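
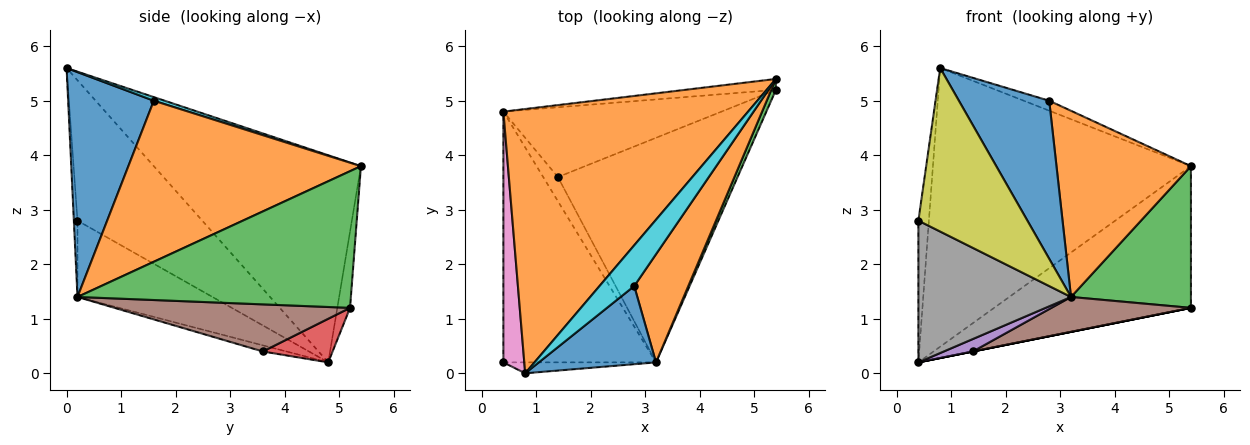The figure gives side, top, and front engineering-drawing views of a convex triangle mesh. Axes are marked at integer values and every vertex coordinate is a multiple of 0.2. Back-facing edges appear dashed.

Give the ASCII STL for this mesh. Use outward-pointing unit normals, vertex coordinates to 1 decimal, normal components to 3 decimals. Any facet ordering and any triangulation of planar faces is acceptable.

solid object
 facet normal -0.064 0.995 -0.077
  outer loop
   vertex 5.4 5.4 3.8
   vertex 5.4 5.2 1.2
   vertex 0.4 4.8 0.2
  endloop
 endfacet
 facet normal -0.503 0.627 0.595
  outer loop
   vertex 5.4 5.4 3.8
   vertex 0.4 4.8 0.2
   vertex 0.8 0.0 5.6
  endloop
 endfacet
 facet normal 0.915 -0.402 0.031
  outer loop
   vertex 3.2 0.2 1.4
   vertex 5.4 5.2 1.2
   vertex 5.4 5.4 3.8
  endloop
 endfacet
 facet normal 0.196 0.000 -0.981
  outer loop
   vertex 1.4 3.6 0.4
   vertex 0.4 4.8 0.2
   vertex 5.4 5.2 1.2
  endloop
 endfacet
 facet normal -0.349 -0.430 -0.833
  outer loop
   vertex 1.4 3.6 0.4
   vertex 3.2 0.2 1.4
   vertex 0.4 4.8 0.2
  endloop
 endfacet
 facet normal 0.251 -0.149 -0.957
  outer loop
   vertex 1.4 3.6 0.4
   vertex 5.4 5.2 1.2
   vertex 3.2 0.2 1.4
  endloop
 endfacet
 facet normal -0.986 0.083 0.147
  outer loop
   vertex 0.4 0.2 2.8
   vertex 0.8 0.0 5.6
   vertex 0.4 4.8 0.2
  endloop
 endfacet
 facet normal -0.399 -0.451 -0.798
  outer loop
   vertex 0.4 0.2 2.8
   vertex 0.4 4.8 0.2
   vertex 3.2 0.2 1.4
  endloop
 endfacet
 facet normal -0.033 -0.997 -0.066
  outer loop
   vertex 0.4 0.2 2.8
   vertex 3.2 0.2 1.4
   vertex 0.8 0.0 5.6
  endloop
 endfacet
 facet normal 0.101 0.236 0.966
  outer loop
   vertex 2.8 1.6 5.0
   vertex 5.4 5.4 3.8
   vertex 0.8 0.0 5.6
  endloop
 endfacet
 facet normal 0.648 -0.683 0.338
  outer loop
   vertex 2.8 1.6 5.0
   vertex 0.8 0.0 5.6
   vertex 3.2 0.2 1.4
  endloop
 endfacet
 facet normal 0.831 -0.481 0.279
  outer loop
   vertex 2.8 1.6 5.0
   vertex 3.2 0.2 1.4
   vertex 5.4 5.4 3.8
  endloop
 endfacet
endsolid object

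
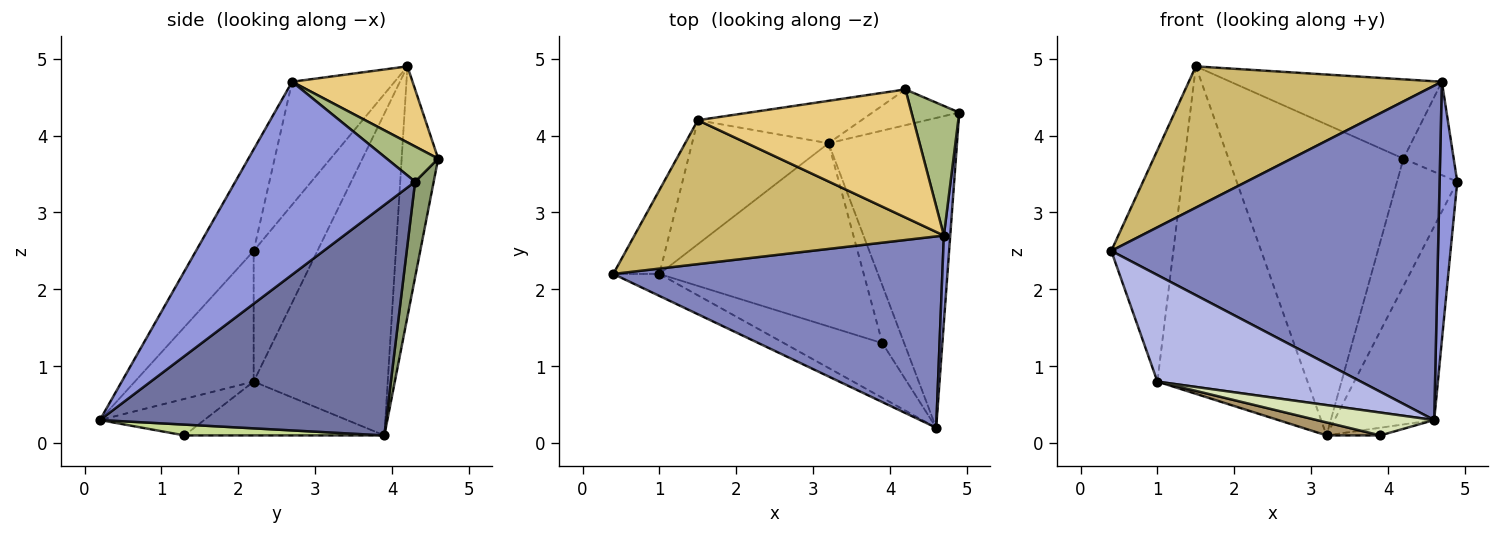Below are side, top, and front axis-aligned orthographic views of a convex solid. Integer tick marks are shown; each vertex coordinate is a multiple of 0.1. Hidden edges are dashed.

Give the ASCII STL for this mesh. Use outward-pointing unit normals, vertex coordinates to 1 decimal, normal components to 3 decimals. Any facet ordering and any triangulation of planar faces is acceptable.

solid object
 facet normal 0.836 0.291 -0.466
  outer loop
   vertex 3.2 3.9 0.1
   vertex 4.9 4.3 3.4
   vertex 4.6 0.2 0.3
  endloop
 endfacet
 facet normal -0.151 -0.858 0.491
  outer loop
   vertex 4.7 2.7 4.7
   vertex 0.4 2.2 2.5
   vertex 4.6 0.2 0.3
  endloop
 endfacet
 facet normal 0.995 -0.098 0.033
  outer loop
   vertex 4.7 2.7 4.7
   vertex 4.6 0.2 0.3
   vertex 4.9 4.3 3.4
  endloop
 endfacet
 facet normal -0.497 -0.850 -0.175
  outer loop
   vertex 1.0 2.2 0.8
   vertex 4.6 0.2 0.3
   vertex 0.4 2.2 2.5
  endloop
 endfacet
 facet normal 0.285 0.923 -0.259
  outer loop
   vertex 4.2 4.6 3.7
   vertex 4.9 4.3 3.4
   vertex 3.2 3.9 0.1
  endloop
 endfacet
 facet normal 0.513 0.502 0.696
  outer loop
   vertex 4.2 4.6 3.7
   vertex 4.7 2.7 4.7
   vertex 4.9 4.3 3.4
  endloop
 endfacet
 facet normal 0.441 0.119 -0.890
  outer loop
   vertex 3.9 1.3 0.1
   vertex 3.2 3.9 0.1
   vertex 4.6 0.2 0.3
  endloop
 endfacet
 facet normal -0.324 -0.365 -0.873
  outer loop
   vertex 3.9 1.3 0.1
   vertex 4.6 0.2 0.3
   vertex 1.0 2.2 0.8
  endloop
 endfacet
 facet normal -0.254 -0.068 -0.965
  outer loop
   vertex 3.9 1.3 0.1
   vertex 1.0 2.2 0.8
   vertex 3.2 3.9 0.1
  endloop
 endfacet
 facet normal -0.273 -0.674 0.687
  outer loop
   vertex 1.5 4.2 4.9
   vertex 0.4 2.2 2.5
   vertex 4.7 2.7 4.7
  endloop
 endfacet
 facet normal 0.287 0.504 0.814
  outer loop
   vertex 1.5 4.2 4.9
   vertex 4.7 2.7 4.7
   vertex 4.2 4.6 3.7
  endloop
 endfacet
 facet normal -0.695 0.676 -0.245
  outer loop
   vertex 1.5 4.2 4.9
   vertex 1.0 2.2 0.8
   vertex 0.4 2.2 2.5
  endloop
 endfacet
 facet normal -0.203 0.970 -0.132
  outer loop
   vertex 1.5 4.2 4.9
   vertex 4.2 4.6 3.7
   vertex 3.2 3.9 0.1
  endloop
 endfacet
 facet normal -0.641 0.718 -0.272
  outer loop
   vertex 1.5 4.2 4.9
   vertex 3.2 3.9 0.1
   vertex 1.0 2.2 0.8
  endloop
 endfacet
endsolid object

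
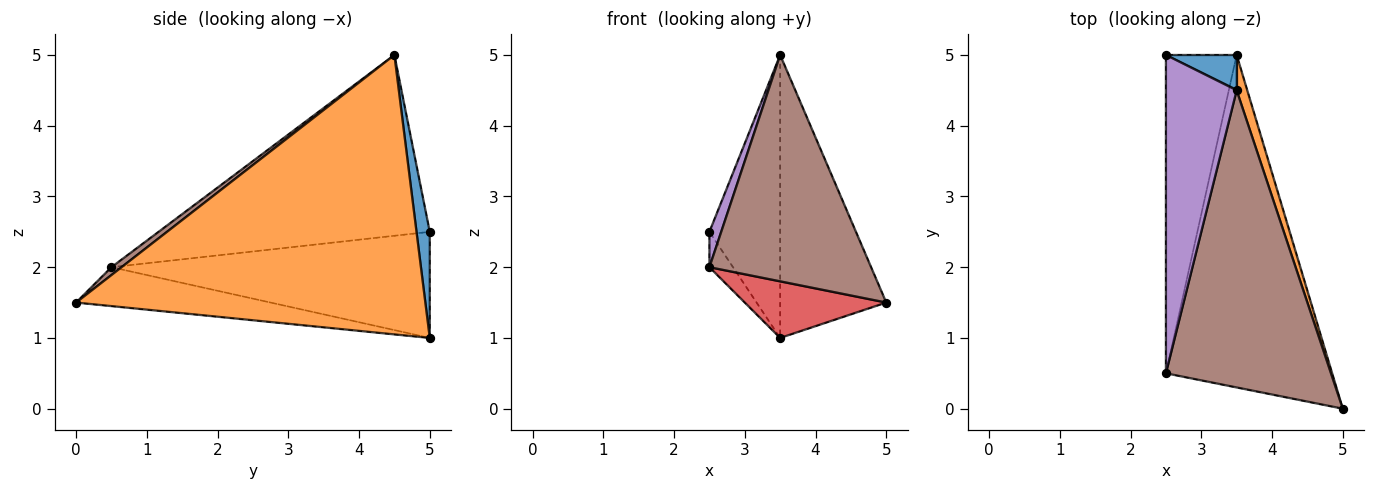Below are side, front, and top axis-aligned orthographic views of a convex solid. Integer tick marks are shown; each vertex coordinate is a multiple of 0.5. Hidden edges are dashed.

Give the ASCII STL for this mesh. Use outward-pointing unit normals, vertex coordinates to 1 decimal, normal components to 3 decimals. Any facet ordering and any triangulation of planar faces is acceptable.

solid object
 facet normal 0.183 0.976 0.122
  outer loop
   vertex 3.5 4.5 5.0
   vertex 3.5 5.0 1.0
   vertex 2.5 5.0 2.5
  endloop
 endfacet
 facet normal 0.956 0.290 0.036
  outer loop
   vertex 3.5 4.5 5.0
   vertex 5.0 0.0 1.5
   vertex 3.5 5.0 1.0
  endloop
 endfacet
 facet normal -0.830 0.062 -0.554
  outer loop
   vertex 2.5 0.5 2.0
   vertex 2.5 5.0 2.5
   vertex 3.5 5.0 1.0
  endloop
 endfacet
 facet normal -0.225 -0.164 -0.961
  outer loop
   vertex 2.5 0.5 2.0
   vertex 3.5 5.0 1.0
   vertex 5.0 0.0 1.5
  endloop
 endfacet
 facet normal -0.930 -0.040 0.364
  outer loop
   vertex 2.5 0.5 2.0
   vertex 3.5 4.5 5.0
   vertex 2.5 5.0 2.5
  endloop
 endfacet
 facet normal 0.038 -0.606 0.795
  outer loop
   vertex 2.5 0.5 2.0
   vertex 5.0 0.0 1.5
   vertex 3.5 4.5 5.0
  endloop
 endfacet
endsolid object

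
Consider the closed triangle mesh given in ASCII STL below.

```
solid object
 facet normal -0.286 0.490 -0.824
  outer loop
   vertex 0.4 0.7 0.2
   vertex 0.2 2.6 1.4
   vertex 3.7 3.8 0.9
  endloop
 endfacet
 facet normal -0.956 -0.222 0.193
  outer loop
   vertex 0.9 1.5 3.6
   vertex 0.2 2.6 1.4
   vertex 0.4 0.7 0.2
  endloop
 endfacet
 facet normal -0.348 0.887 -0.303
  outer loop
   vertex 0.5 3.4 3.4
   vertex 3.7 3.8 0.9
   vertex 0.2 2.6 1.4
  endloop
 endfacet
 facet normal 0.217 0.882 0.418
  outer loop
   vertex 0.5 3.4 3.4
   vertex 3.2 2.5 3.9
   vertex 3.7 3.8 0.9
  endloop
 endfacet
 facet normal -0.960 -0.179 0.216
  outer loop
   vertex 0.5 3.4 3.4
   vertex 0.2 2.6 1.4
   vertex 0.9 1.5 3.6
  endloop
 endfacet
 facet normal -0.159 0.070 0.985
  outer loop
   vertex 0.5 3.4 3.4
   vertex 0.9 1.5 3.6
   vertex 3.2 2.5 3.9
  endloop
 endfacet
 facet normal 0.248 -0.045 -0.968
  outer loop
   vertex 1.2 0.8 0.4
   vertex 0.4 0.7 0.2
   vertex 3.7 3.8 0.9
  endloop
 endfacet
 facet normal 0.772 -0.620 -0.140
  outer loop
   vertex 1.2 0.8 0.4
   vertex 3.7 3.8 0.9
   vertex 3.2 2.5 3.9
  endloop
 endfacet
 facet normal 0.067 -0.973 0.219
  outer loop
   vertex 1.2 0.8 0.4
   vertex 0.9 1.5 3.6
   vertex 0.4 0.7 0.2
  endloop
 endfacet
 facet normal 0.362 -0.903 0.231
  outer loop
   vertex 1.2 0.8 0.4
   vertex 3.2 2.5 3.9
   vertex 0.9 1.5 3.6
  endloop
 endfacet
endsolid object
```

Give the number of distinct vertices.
7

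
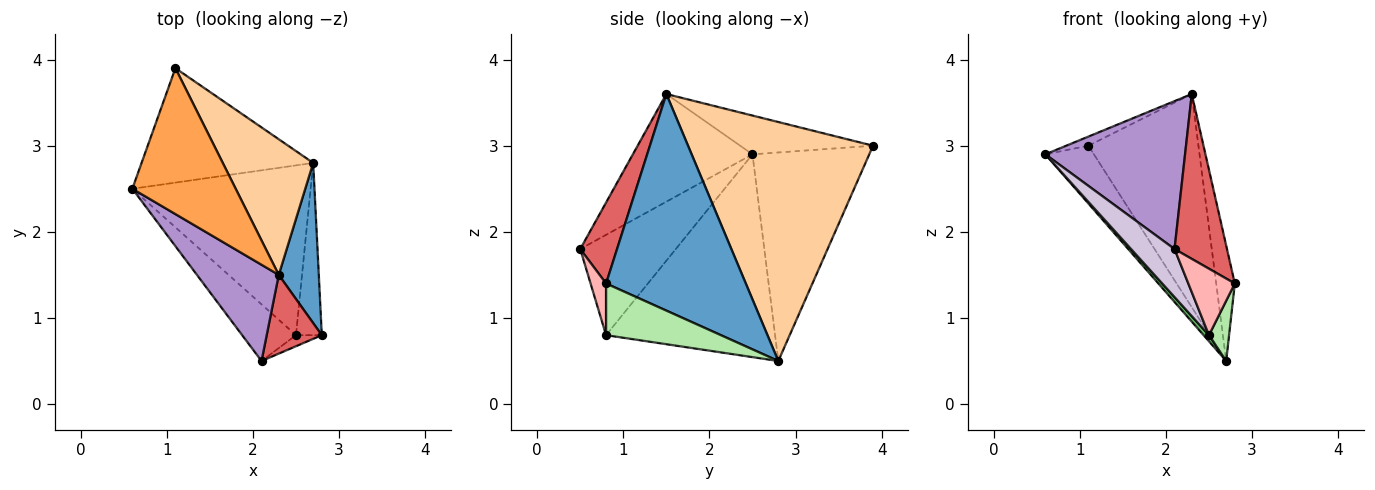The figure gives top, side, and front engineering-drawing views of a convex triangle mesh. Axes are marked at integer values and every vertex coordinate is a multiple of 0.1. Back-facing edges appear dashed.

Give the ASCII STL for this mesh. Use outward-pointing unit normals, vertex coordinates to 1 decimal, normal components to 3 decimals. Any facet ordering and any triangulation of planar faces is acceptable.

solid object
 facet normal 0.975 0.130 0.180
  outer loop
   vertex 2.3 1.5 3.6
   vertex 2.8 0.8 1.4
   vertex 2.7 2.8 0.5
  endloop
 endfacet
 facet normal -0.735 0.306 -0.605
  outer loop
   vertex 1.1 3.9 3.0
   vertex 2.7 2.8 0.5
   vertex 0.6 2.5 2.9
  endloop
 endfacet
 facet normal -0.351 0.058 0.935
  outer loop
   vertex 1.1 3.9 3.0
   vertex 0.6 2.5 2.9
   vertex 2.3 1.5 3.6
  endloop
 endfacet
 facet normal 0.817 0.486 0.309
  outer loop
   vertex 1.1 3.9 3.0
   vertex 2.3 1.5 3.6
   vertex 2.7 2.8 0.5
  endloop
 endfacet
 facet normal -0.751 -0.024 -0.660
  outer loop
   vertex 2.5 0.8 0.8
   vertex 0.6 2.5 2.9
   vertex 2.7 2.8 0.5
  endloop
 endfacet
 facet normal 0.884 -0.155 -0.442
  outer loop
   vertex 2.5 0.8 0.8
   vertex 2.7 2.8 0.5
   vertex 2.8 0.8 1.4
  endloop
 endfacet
 facet normal 0.535 -0.762 0.364
  outer loop
   vertex 2.1 0.5 1.8
   vertex 2.8 0.8 1.4
   vertex 2.3 1.5 3.6
  endloop
 endfacet
 facet normal 0.312 -0.937 -0.156
  outer loop
   vertex 2.1 0.5 1.8
   vertex 2.5 0.8 0.8
   vertex 2.8 0.8 1.4
  endloop
 endfacet
 facet normal -0.583 -0.681 0.443
  outer loop
   vertex 2.1 0.5 1.8
   vertex 2.3 1.5 3.6
   vertex 0.6 2.5 2.9
  endloop
 endfacet
 facet normal -0.818 -0.372 -0.439
  outer loop
   vertex 2.1 0.5 1.8
   vertex 0.6 2.5 2.9
   vertex 2.5 0.8 0.8
  endloop
 endfacet
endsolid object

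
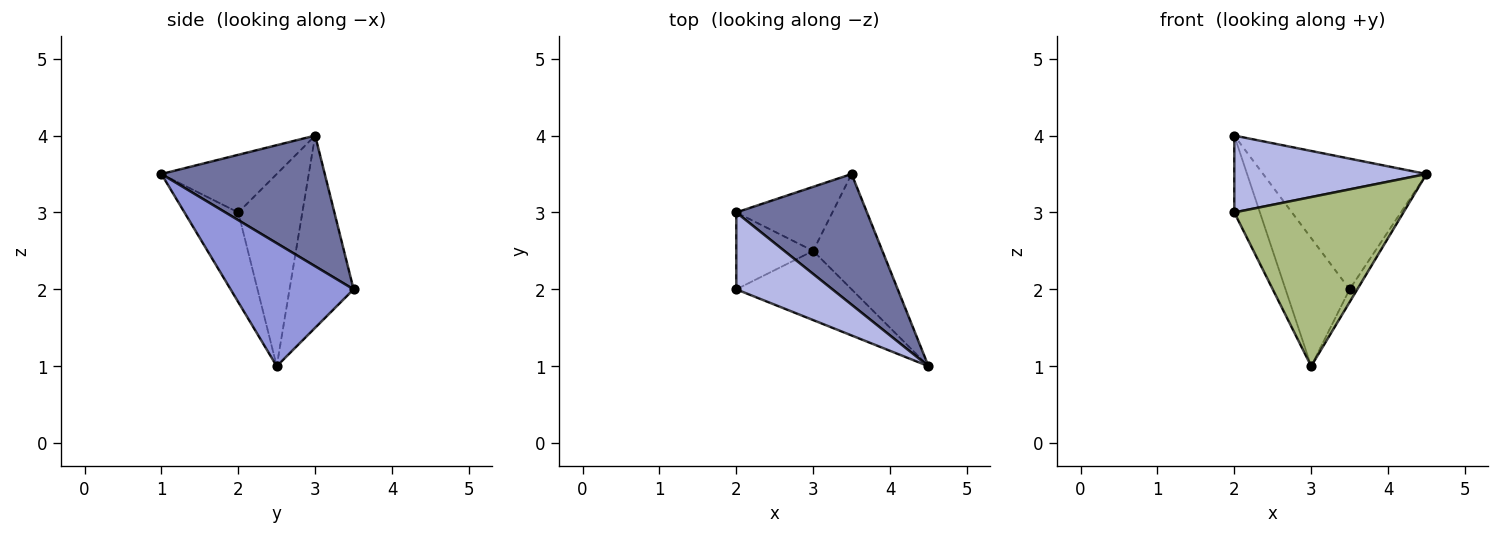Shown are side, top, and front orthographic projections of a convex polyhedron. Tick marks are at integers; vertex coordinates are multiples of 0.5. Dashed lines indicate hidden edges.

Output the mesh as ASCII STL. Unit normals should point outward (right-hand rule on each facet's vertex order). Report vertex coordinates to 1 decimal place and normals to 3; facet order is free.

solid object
 facet normal 0.577 0.577 0.577
  outer loop
   vertex 3.5 3.5 2.0
   vertex 2.0 3.0 4.0
   vertex 4.5 1.0 3.5
  endloop
 endfacet
 facet normal -0.667 0.667 -0.333
  outer loop
   vertex 3.0 2.5 1.0
   vertex 2.0 3.0 4.0
   vertex 3.5 3.5 2.0
  endloop
 endfacet
 facet normal 0.870 0.054 -0.490
  outer loop
   vertex 3.0 2.5 1.0
   vertex 3.5 3.5 2.0
   vertex 4.5 1.0 3.5
  endloop
 endfacet
 facet normal -0.391 -0.651 0.651
  outer loop
   vertex 2.0 2.0 3.0
   vertex 4.5 1.0 3.5
   vertex 2.0 3.0 4.0
  endloop
 endfacet
 facet normal -0.870 0.348 -0.348
  outer loop
   vertex 2.0 2.0 3.0
   vertex 2.0 3.0 4.0
   vertex 3.0 2.5 1.0
  endloop
 endfacet
 facet normal -0.282 -0.888 -0.363
  outer loop
   vertex 2.0 2.0 3.0
   vertex 3.0 2.5 1.0
   vertex 4.5 1.0 3.5
  endloop
 endfacet
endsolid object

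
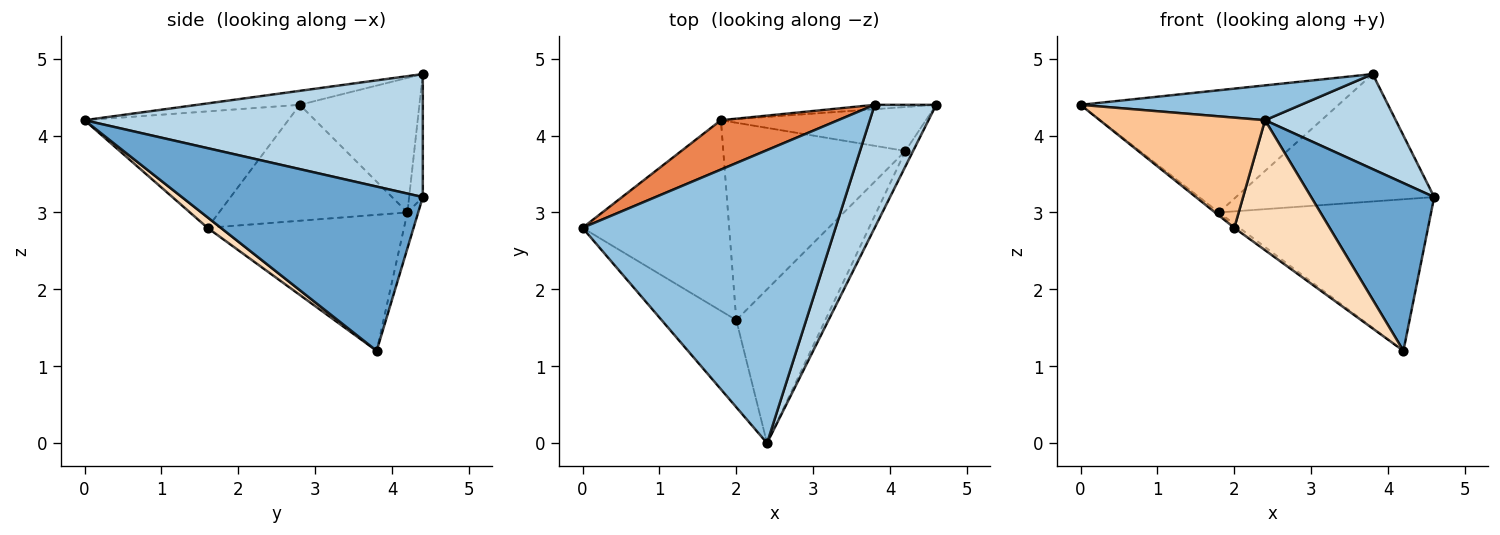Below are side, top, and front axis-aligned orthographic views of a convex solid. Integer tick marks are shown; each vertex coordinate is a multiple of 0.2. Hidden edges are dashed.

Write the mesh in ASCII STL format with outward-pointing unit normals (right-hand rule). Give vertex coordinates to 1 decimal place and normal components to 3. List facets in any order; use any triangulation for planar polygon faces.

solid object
 facet normal 0.890 -0.454 -0.042
  outer loop
   vertex 4.2 3.8 1.2
   vertex 4.6 4.4 3.2
   vertex 2.4 0.0 4.2
  endloop
 endfacet
 facet normal -0.055 -0.118 0.992
  outer loop
   vertex 3.8 4.4 4.8
   vertex 0.0 2.8 4.4
   vertex 2.4 0.0 4.2
  endloop
 endfacet
 facet normal 0.845 -0.327 0.423
  outer loop
   vertex 3.8 4.4 4.8
   vertex 2.4 0.0 4.2
   vertex 4.6 4.4 3.2
  endloop
 endfacet
 facet normal -0.049 0.959 -0.278
  outer loop
   vertex 1.8 4.2 3.0
   vertex 4.6 4.4 3.2
   vertex 4.2 3.8 1.2
  endloop
 endfacet
 facet normal -0.395 0.852 0.344
  outer loop
   vertex 1.8 4.2 3.0
   vertex 0.0 2.8 4.4
   vertex 3.8 4.4 4.8
  endloop
 endfacet
 facet normal -0.069 0.997 -0.034
  outer loop
   vertex 1.8 4.2 3.0
   vertex 3.8 4.4 4.8
   vertex 4.6 4.4 3.2
  endloop
 endfacet
 facet normal -0.695 -0.564 -0.446
  outer loop
   vertex 2.0 1.6 2.8
   vertex 2.4 0.0 4.2
   vertex 0.0 2.8 4.4
  endloop
 endfacet
 facet normal 0.090 -0.643 -0.761
  outer loop
   vertex 2.0 1.6 2.8
   vertex 4.2 3.8 1.2
   vertex 2.4 0.0 4.2
  endloop
 endfacet
 facet normal -0.620 0.013 -0.784
  outer loop
   vertex 2.0 1.6 2.8
   vertex 0.0 2.8 4.4
   vertex 1.8 4.2 3.0
  endloop
 endfacet
 facet normal -0.598 0.016 -0.801
  outer loop
   vertex 2.0 1.6 2.8
   vertex 1.8 4.2 3.0
   vertex 4.2 3.8 1.2
  endloop
 endfacet
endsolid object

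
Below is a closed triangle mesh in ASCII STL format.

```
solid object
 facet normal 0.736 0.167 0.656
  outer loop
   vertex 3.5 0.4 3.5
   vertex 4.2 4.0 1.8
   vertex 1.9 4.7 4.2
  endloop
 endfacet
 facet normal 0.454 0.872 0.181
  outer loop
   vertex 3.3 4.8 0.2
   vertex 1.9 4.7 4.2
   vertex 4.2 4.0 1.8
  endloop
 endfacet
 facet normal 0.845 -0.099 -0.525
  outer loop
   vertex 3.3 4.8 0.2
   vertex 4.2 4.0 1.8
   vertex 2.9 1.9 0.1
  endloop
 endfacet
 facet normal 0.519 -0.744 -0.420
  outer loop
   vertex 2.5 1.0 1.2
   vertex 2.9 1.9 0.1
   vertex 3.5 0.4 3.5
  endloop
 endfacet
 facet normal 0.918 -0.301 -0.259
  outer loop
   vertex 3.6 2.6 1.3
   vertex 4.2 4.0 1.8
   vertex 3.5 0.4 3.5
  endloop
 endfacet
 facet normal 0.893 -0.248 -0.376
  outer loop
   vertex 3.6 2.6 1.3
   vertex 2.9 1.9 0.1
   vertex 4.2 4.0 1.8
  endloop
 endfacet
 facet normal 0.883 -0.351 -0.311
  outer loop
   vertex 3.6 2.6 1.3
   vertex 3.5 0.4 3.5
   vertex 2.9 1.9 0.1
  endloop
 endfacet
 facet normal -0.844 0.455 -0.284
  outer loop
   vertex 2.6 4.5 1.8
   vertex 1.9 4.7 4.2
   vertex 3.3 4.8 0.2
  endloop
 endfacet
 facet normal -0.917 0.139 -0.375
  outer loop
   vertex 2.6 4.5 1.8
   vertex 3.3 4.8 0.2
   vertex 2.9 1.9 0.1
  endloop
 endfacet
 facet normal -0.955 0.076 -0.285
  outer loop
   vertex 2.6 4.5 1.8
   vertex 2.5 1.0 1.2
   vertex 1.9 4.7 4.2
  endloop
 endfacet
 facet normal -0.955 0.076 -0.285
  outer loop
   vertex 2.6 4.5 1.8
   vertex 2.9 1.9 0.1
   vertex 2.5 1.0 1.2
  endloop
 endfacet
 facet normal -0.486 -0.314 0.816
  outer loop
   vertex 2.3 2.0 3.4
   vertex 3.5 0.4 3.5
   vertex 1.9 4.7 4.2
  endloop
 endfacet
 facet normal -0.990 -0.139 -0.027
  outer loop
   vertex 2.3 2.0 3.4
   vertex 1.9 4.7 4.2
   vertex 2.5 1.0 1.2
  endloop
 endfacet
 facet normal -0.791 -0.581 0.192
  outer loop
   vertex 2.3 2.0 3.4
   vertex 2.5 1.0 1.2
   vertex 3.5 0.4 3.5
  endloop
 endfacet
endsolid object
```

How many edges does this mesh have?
21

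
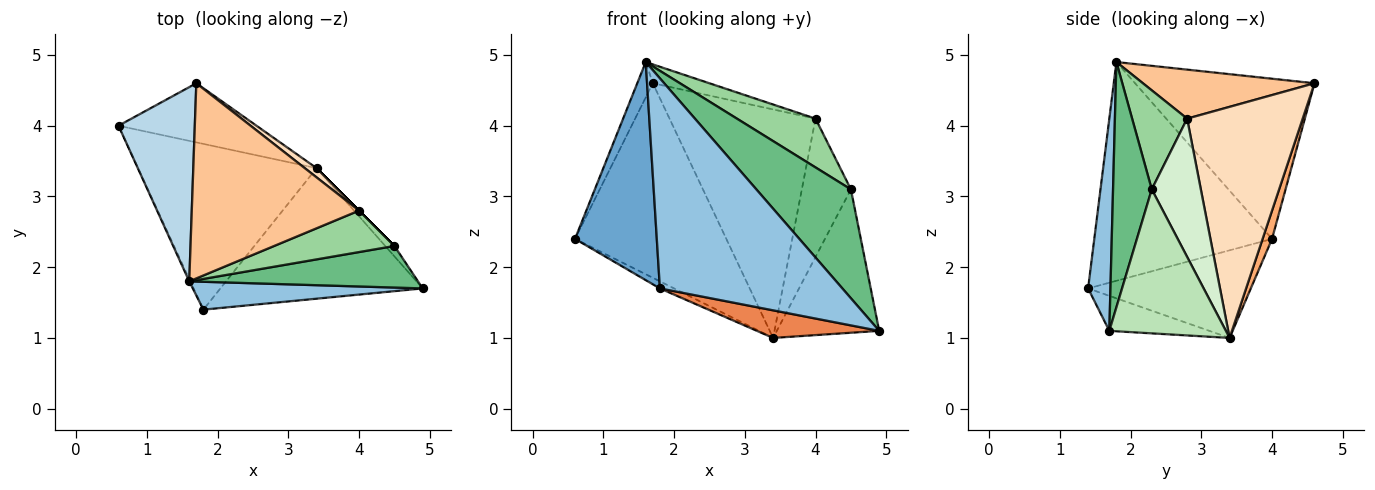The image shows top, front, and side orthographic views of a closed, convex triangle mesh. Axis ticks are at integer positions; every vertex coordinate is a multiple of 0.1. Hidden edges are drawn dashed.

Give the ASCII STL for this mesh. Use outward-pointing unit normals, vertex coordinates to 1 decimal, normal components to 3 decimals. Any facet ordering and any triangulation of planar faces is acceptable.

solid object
 facet normal -0.908 -0.418 -0.005
  outer loop
   vertex 1.6 1.8 4.9
   vertex 0.6 4.0 2.4
   vertex 1.8 1.4 1.7
  endloop
 endfacet
 facet normal 0.121 -0.984 0.131
  outer loop
   vertex 1.6 1.8 4.9
   vertex 1.8 1.4 1.7
   vertex 4.9 1.7 1.1
  endloop
 endfacet
 facet normal -0.900 0.078 0.429
  outer loop
   vertex 1.7 4.6 4.6
   vertex 0.6 4.0 2.4
   vertex 1.6 1.8 4.9
  endloop
 endfacet
 facet normal -0.440 0.038 -0.897
  outer loop
   vertex 3.4 3.4 1.0
   vertex 1.8 1.4 1.7
   vertex 0.6 4.0 2.4
  endloop
 endfacet
 facet normal -0.167 -0.204 -0.965
  outer loop
   vertex 3.4 3.4 1.0
   vertex 4.9 1.7 1.1
   vertex 1.8 1.4 1.7
  endloop
 endfacet
 facet normal 0.060 0.955 -0.290
  outer loop
   vertex 3.4 3.4 1.0
   vertex 0.6 4.0 2.4
   vertex 1.7 4.6 4.6
  endloop
 endfacet
 facet normal 0.280 0.092 0.956
  outer loop
   vertex 4.0 2.8 4.1
   vertex 1.7 4.6 4.6
   vertex 1.6 1.8 4.9
  endloop
 endfacet
 facet normal 0.620 0.784 0.032
  outer loop
   vertex 4.0 2.8 4.1
   vertex 3.4 3.4 1.0
   vertex 1.7 4.6 4.6
  endloop
 endfacet
 facet normal 0.357 -0.873 0.333
  outer loop
   vertex 4.5 2.3 3.1
   vertex 1.6 1.8 4.9
   vertex 4.9 1.7 1.1
  endloop
 endfacet
 facet normal 0.471 -0.672 0.571
  outer loop
   vertex 4.5 2.3 3.1
   vertex 4.0 2.8 4.1
   vertex 1.6 1.8 4.9
  endloop
 endfacet
 facet normal 0.750 0.659 -0.048
  outer loop
   vertex 4.5 2.3 3.1
   vertex 4.9 1.7 1.1
   vertex 3.4 3.4 1.0
  endloop
 endfacet
 facet normal 0.707 0.707 0.000
  outer loop
   vertex 4.5 2.3 3.1
   vertex 3.4 3.4 1.0
   vertex 4.0 2.8 4.1
  endloop
 endfacet
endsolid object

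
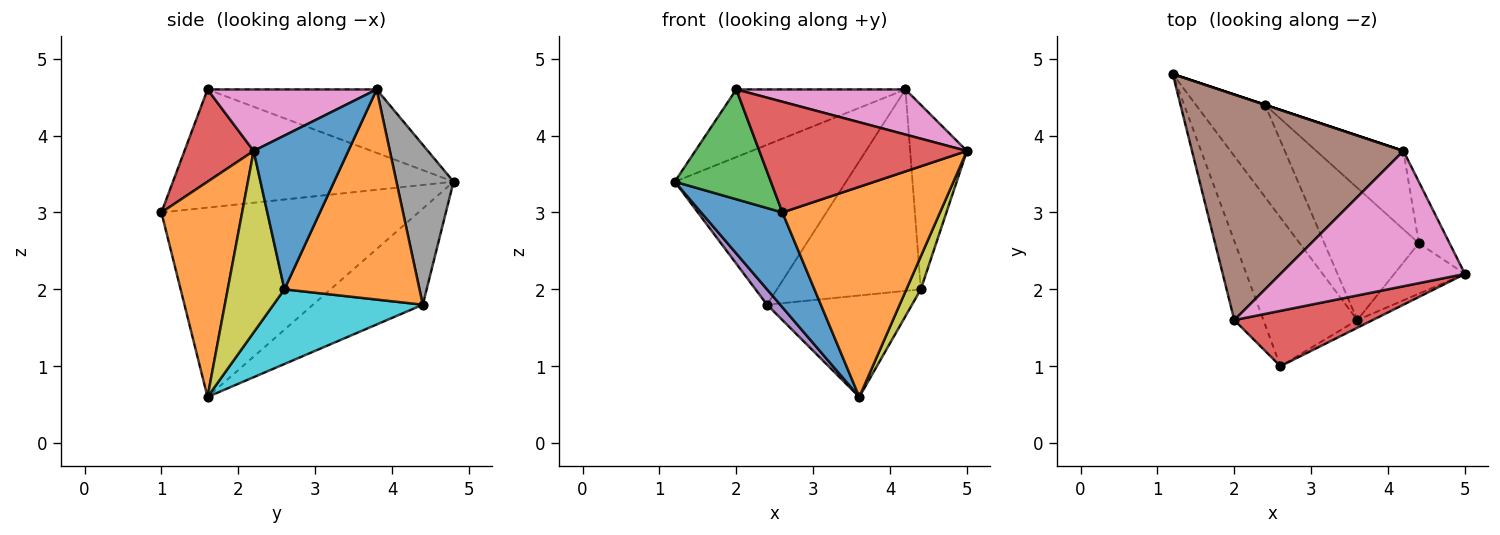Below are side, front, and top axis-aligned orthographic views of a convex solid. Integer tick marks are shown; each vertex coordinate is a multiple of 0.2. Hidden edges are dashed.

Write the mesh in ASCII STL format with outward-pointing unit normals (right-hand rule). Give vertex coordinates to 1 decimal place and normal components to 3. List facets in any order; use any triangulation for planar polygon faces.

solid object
 facet normal -0.862 -0.273 -0.427
  outer loop
   vertex 3.6 1.6 0.6
   vertex 2.6 1.0 3.0
   vertex 1.2 4.8 3.4
  endloop
 endfacet
 facet normal 0.456 -0.890 -0.033
  outer loop
   vertex 3.6 1.6 0.6
   vertex 5.0 2.2 3.8
   vertex 2.6 1.0 3.0
  endloop
 endfacet
 facet normal -0.921 -0.316 -0.227
  outer loop
   vertex 2.0 1.6 4.6
   vertex 1.2 4.8 3.4
   vertex 2.6 1.0 3.0
  endloop
 endfacet
 facet normal 0.286 -0.857 0.429
  outer loop
   vertex 2.0 1.6 4.6
   vertex 2.6 1.0 3.0
   vertex 5.0 2.2 3.8
  endloop
 endfacet
 facet normal -0.808 -0.097 -0.582
  outer loop
   vertex 2.4 4.4 1.8
   vertex 3.6 1.6 0.6
   vertex 1.2 4.8 3.4
  endloop
 endfacet
 facet normal -0.276 0.276 0.921
  outer loop
   vertex 4.2 3.8 4.6
   vertex 1.2 4.8 3.4
   vertex 2.0 1.6 4.6
  endloop
 endfacet
 facet normal 0.302 -0.302 0.905
  outer loop
   vertex 4.2 3.8 4.6
   vertex 2.0 1.6 4.6
   vertex 5.0 2.2 3.8
  endloop
 endfacet
 facet normal 0.316 0.949 0.000
  outer loop
   vertex 4.2 3.8 4.6
   vertex 2.4 4.4 1.8
   vertex 1.2 4.8 3.4
  endloop
 endfacet
 facet normal 0.907 -0.230 -0.353
  outer loop
   vertex 4.4 2.6 2.0
   vertex 5.0 2.2 3.8
   vertex 3.6 1.6 0.6
  endloop
 endfacet
 facet normal 0.531 0.516 -0.672
  outer loop
   vertex 4.4 2.6 2.0
   vertex 3.6 1.6 0.6
   vertex 2.4 4.4 1.8
  endloop
 endfacet
 facet normal 0.845 0.507 -0.169
  outer loop
   vertex 4.4 2.6 2.0
   vertex 4.2 3.8 4.6
   vertex 5.0 2.2 3.8
  endloop
 endfacet
 facet normal 0.658 0.701 -0.273
  outer loop
   vertex 4.4 2.6 2.0
   vertex 2.4 4.4 1.8
   vertex 4.2 3.8 4.6
  endloop
 endfacet
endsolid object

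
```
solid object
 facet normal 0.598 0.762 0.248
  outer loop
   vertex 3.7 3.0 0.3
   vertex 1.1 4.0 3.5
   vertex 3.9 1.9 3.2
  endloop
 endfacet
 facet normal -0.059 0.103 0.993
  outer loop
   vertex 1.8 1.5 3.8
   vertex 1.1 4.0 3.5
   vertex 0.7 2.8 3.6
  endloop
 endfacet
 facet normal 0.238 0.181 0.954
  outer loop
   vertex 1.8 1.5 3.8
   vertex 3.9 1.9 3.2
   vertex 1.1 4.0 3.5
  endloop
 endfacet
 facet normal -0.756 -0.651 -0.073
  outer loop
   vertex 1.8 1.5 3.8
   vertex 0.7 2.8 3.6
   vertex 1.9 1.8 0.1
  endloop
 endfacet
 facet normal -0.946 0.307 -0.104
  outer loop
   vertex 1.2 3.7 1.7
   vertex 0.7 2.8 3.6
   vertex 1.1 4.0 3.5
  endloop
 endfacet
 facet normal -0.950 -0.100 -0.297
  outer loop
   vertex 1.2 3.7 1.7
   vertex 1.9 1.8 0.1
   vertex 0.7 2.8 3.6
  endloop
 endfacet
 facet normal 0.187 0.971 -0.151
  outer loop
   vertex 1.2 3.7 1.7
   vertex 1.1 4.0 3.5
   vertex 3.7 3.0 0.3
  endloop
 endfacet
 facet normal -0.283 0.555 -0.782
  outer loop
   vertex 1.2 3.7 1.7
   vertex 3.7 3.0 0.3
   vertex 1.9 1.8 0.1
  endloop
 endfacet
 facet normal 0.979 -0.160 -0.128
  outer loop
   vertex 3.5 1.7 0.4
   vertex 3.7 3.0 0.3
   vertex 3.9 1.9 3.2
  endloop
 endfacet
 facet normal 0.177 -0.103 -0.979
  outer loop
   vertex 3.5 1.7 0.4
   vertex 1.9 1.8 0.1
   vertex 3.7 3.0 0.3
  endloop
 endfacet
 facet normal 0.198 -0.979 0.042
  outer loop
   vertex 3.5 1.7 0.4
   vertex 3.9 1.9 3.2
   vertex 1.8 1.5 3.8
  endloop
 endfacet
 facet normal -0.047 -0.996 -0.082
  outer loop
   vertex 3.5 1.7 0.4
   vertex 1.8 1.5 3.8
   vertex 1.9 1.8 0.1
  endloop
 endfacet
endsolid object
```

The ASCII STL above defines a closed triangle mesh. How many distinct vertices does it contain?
8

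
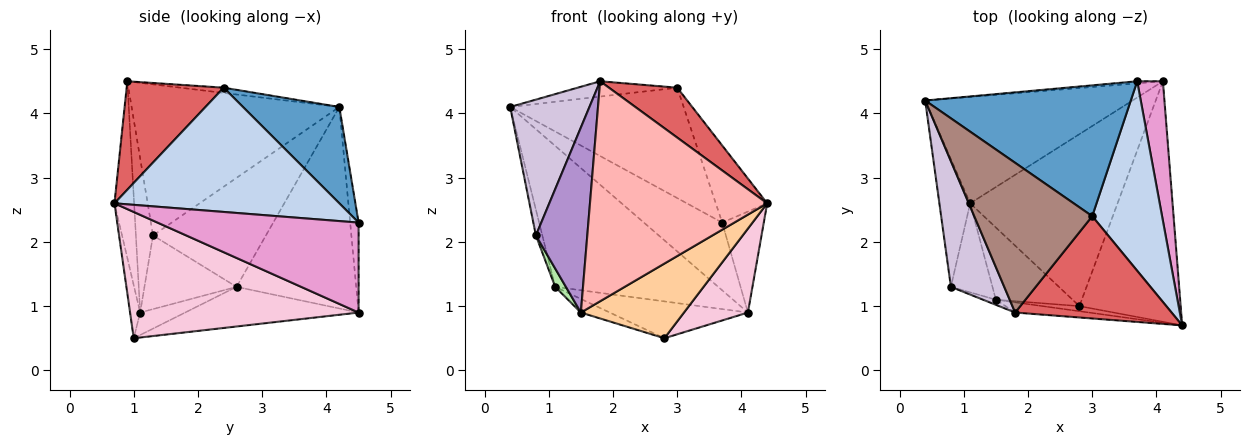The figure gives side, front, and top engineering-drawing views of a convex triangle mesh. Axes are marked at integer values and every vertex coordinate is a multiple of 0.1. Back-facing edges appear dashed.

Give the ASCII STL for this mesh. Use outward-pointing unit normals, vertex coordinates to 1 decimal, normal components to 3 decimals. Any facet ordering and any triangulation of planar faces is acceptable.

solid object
 facet normal 0.337 0.607 0.720
  outer loop
   vertex 3.0 2.4 4.4
   vertex 3.7 4.5 2.3
   vertex 0.4 4.2 4.1
  endloop
 endfacet
 facet normal 0.855 0.195 0.480
  outer loop
   vertex 3.0 2.4 4.4
   vertex 4.4 0.7 2.6
   vertex 3.7 4.5 2.3
  endloop
 endfacet
 facet normal -0.961 0.055 -0.271
  outer loop
   vertex 1.1 2.6 1.3
   vertex 0.8 1.3 2.1
   vertex 0.4 4.2 4.1
  endloop
 endfacet
 facet normal -0.097 -0.993 -0.068
  outer loop
   vertex 1.5 1.1 0.9
   vertex 2.8 1.0 0.5
   vertex 4.4 0.7 2.6
  endloop
 endfacet
 facet normal -0.277 0.178 -0.944
  outer loop
   vertex 1.5 1.1 0.9
   vertex 1.1 2.6 1.3
   vertex 2.8 1.0 0.5
  endloop
 endfacet
 facet normal -0.867 -0.101 -0.489
  outer loop
   vertex 1.5 1.1 0.9
   vertex 0.8 1.3 2.1
   vertex 1.1 2.6 1.3
  endloop
 endfacet
 facet normal 0.529 -0.372 0.763
  outer loop
   vertex 1.8 0.9 4.5
   vertex 4.4 0.7 2.6
   vertex 3.0 2.4 4.4
  endloop
 endfacet
 facet normal -0.110 -0.993 -0.046
  outer loop
   vertex 1.8 0.9 4.5
   vertex 1.5 1.1 0.9
   vertex 4.4 0.7 2.6
  endloop
 endfacet
 facet normal -0.316 -0.948 -0.026
  outer loop
   vertex 1.8 0.9 4.5
   vertex 0.8 1.3 2.1
   vertex 1.5 1.1 0.9
  endloop
 endfacet
 facet normal -0.887 -0.338 0.313
  outer loop
   vertex 1.8 0.9 4.5
   vertex 0.4 4.2 4.1
   vertex 0.8 1.3 2.1
  endloop
 endfacet
 facet normal -0.044 0.102 0.994
  outer loop
   vertex 1.8 0.9 4.5
   vertex 3.0 2.4 4.4
   vertex 0.4 4.2 4.1
  endloop
 endfacet
 facet normal -0.254 0.203 -0.946
  outer loop
   vertex 4.1 4.5 0.9
   vertex 2.8 1.0 0.5
   vertex 1.1 2.6 1.3
  endloop
 endfacet
 facet normal 0.943 0.195 0.269
  outer loop
   vertex 4.1 4.5 0.9
   vertex 3.7 4.5 2.3
   vertex 4.4 0.7 2.6
  endloop
 endfacet
 facet normal 0.762 -0.213 -0.611
  outer loop
   vertex 4.1 4.5 0.9
   vertex 4.4 0.7 2.6
   vertex 2.8 1.0 0.5
  endloop
 endfacet
 facet normal -0.107 0.994 -0.031
  outer loop
   vertex 4.1 4.5 0.9
   vertex 0.4 4.2 4.1
   vertex 3.7 4.5 2.3
  endloop
 endfacet
 facet normal -0.505 0.689 -0.520
  outer loop
   vertex 4.1 4.5 0.9
   vertex 1.1 2.6 1.3
   vertex 0.4 4.2 4.1
  endloop
 endfacet
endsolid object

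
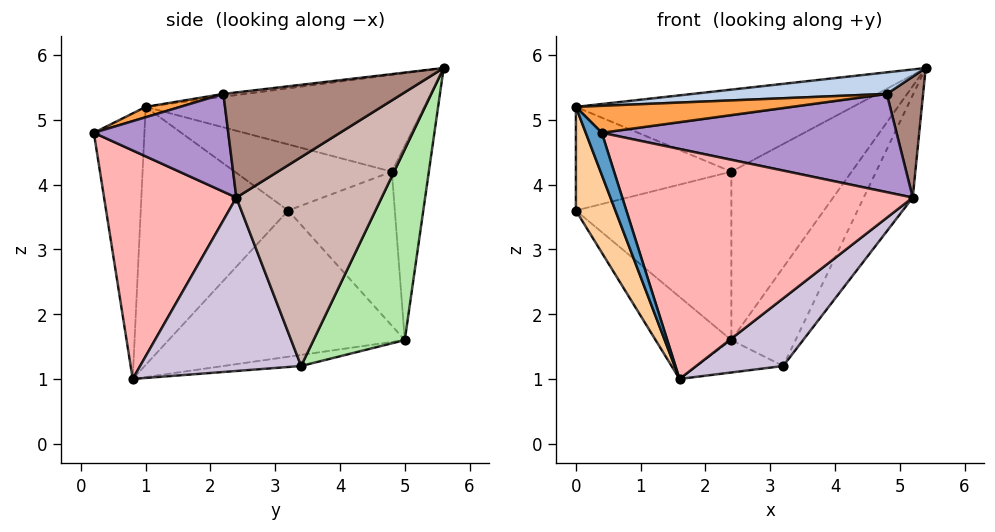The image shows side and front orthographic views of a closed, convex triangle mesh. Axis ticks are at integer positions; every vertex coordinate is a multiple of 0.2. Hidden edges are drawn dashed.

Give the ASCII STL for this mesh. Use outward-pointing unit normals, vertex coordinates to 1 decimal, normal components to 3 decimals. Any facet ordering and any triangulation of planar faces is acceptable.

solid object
 facet normal -0.900 -0.285 -0.329
  outer loop
   vertex 0.4 0.2 4.8
   vertex 0.0 1.0 5.2
   vertex 1.6 0.8 1.0
  endloop
 endfacet
 facet normal -0.013 -0.115 0.993
  outer loop
   vertex 4.8 2.2 5.4
   vertex 5.4 5.6 5.8
   vertex 0.0 1.0 5.2
  endloop
 endfacet
 facet normal 0.067 -0.419 0.905
  outer loop
   vertex 4.8 2.2 5.4
   vertex 0.0 1.0 5.2
   vertex 0.4 0.2 4.8
  endloop
 endfacet
 facet normal -0.910 -0.244 -0.335
  outer loop
   vertex 0.0 3.2 3.6
   vertex 1.6 0.8 1.0
   vertex 0.0 1.0 5.2
  endloop
 endfacet
 facet normal -0.719 0.231 -0.655
  outer loop
   vertex 0.0 3.2 3.6
   vertex 2.4 5.0 1.6
   vertex 1.6 0.8 1.0
  endloop
 endfacet
 facet normal 0.681 0.479 -0.555
  outer loop
   vertex 3.2 3.4 1.2
   vertex 2.4 5.0 1.6
   vertex 5.4 5.6 5.8
  endloop
 endfacet
 facet normal -0.151 0.168 -0.974
  outer loop
   vertex 3.2 3.4 1.2
   vertex 1.6 0.8 1.0
   vertex 2.4 5.0 1.6
  endloop
 endfacet
 facet normal 0.414 -0.910 -0.013
  outer loop
   vertex 5.2 2.4 3.8
   vertex 0.4 0.2 4.8
   vertex 1.6 0.8 1.0
  endloop
 endfacet
 facet normal 0.415 -0.910 -0.010
  outer loop
   vertex 5.2 2.4 3.8
   vertex 4.8 2.2 5.4
   vertex 0.4 0.2 4.8
  endloop
 endfacet
 facet normal 0.667 -0.360 -0.652
  outer loop
   vertex 5.2 2.4 3.8
   vertex 1.6 0.8 1.0
   vertex 3.2 3.4 1.2
  endloop
 endfacet
 facet normal 0.957 -0.194 0.215
  outer loop
   vertex 5.2 2.4 3.8
   vertex 5.4 5.6 5.8
   vertex 4.8 2.2 5.4
  endloop
 endfacet
 facet normal 0.810 0.273 -0.518
  outer loop
   vertex 5.2 2.4 3.8
   vertex 3.2 3.4 1.2
   vertex 5.4 5.6 5.8
  endloop
 endfacet
 facet normal -0.293 0.953 0.073
  outer loop
   vertex 2.4 4.8 4.2
   vertex 5.4 5.6 5.8
   vertex 2.4 5.0 1.6
  endloop
 endfacet
 facet normal -0.564 0.823 0.063
  outer loop
   vertex 2.4 4.8 4.2
   vertex 2.4 5.0 1.6
   vertex 0.0 3.2 3.6
  endloop
 endfacet
 facet normal -0.507 0.504 0.699
  outer loop
   vertex 2.4 4.8 4.2
   vertex 0.0 1.0 5.2
   vertex 5.4 5.6 5.8
  endloop
 endfacet
 facet normal -0.511 0.506 0.695
  outer loop
   vertex 2.4 4.8 4.2
   vertex 0.0 3.2 3.6
   vertex 0.0 1.0 5.2
  endloop
 endfacet
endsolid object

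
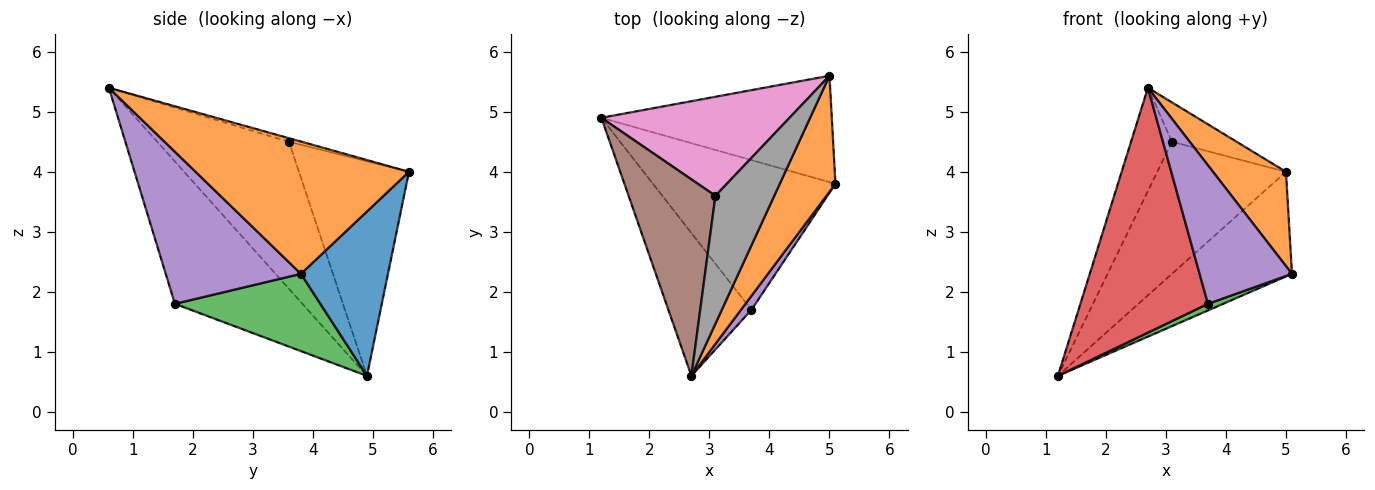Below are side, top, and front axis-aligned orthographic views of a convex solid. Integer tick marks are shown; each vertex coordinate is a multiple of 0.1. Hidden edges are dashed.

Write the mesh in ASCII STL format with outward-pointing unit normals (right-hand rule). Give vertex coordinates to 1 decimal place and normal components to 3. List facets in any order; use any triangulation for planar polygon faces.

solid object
 facet normal 0.453 0.625 -0.635
  outer loop
   vertex 5.0 5.6 4.0
   vertex 5.1 3.8 2.3
   vertex 1.2 4.9 0.6
  endloop
 endfacet
 facet normal 0.879 -0.301 0.370
  outer loop
   vertex 5.0 5.6 4.0
   vertex 2.7 0.6 5.4
   vertex 5.1 3.8 2.3
  endloop
 endfacet
 facet normal 0.390 -0.041 -0.920
  outer loop
   vertex 3.7 1.7 1.8
   vertex 1.2 4.9 0.6
   vertex 5.1 3.8 2.3
  endloop
 endfacet
 facet normal -0.654 -0.654 -0.381
  outer loop
   vertex 3.7 1.7 1.8
   vertex 2.7 0.6 5.4
   vertex 1.2 4.9 0.6
  endloop
 endfacet
 facet normal 0.824 -0.563 0.057
  outer loop
   vertex 3.7 1.7 1.8
   vertex 5.1 3.8 2.3
   vertex 2.7 0.6 5.4
  endloop
 endfacet
 facet normal -0.832 0.258 0.491
  outer loop
   vertex 3.1 3.6 4.5
   vertex 1.2 4.9 0.6
   vertex 2.7 0.6 5.4
  endloop
 endfacet
 facet normal -0.565 0.660 0.495
  outer loop
   vertex 3.1 3.6 4.5
   vertex 5.0 5.6 4.0
   vertex 1.2 4.9 0.6
  endloop
 endfacet
 facet normal -0.058 0.294 0.954
  outer loop
   vertex 3.1 3.6 4.5
   vertex 2.7 0.6 5.4
   vertex 5.0 5.6 4.0
  endloop
 endfacet
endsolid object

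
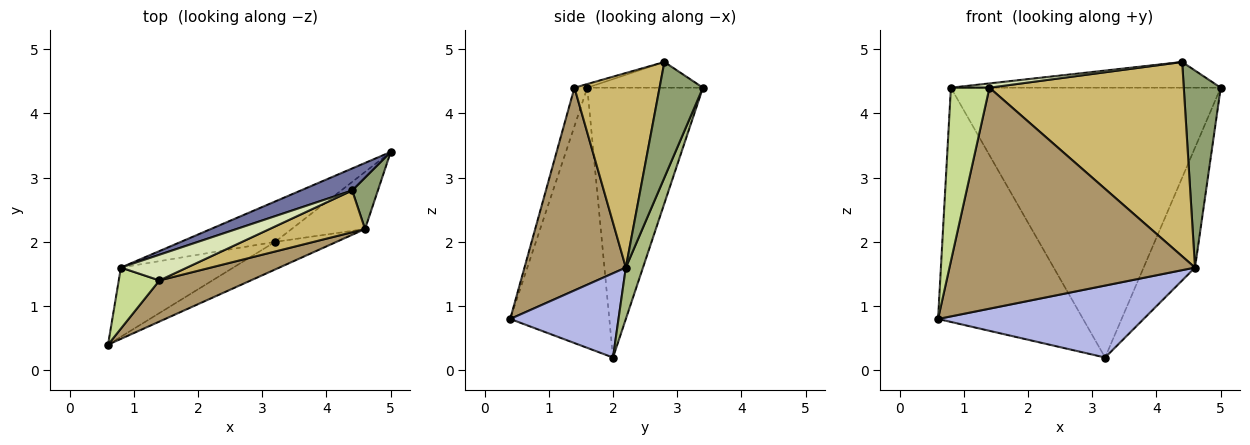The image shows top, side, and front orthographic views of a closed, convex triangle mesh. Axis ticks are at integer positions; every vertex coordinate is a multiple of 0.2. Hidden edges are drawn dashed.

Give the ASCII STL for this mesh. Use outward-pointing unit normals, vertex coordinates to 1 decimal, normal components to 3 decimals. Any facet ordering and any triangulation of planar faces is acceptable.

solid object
 facet normal -0.309 0.722 0.619
  outer loop
   vertex 0.8 1.6 4.4
   vertex 4.4 2.8 4.8
   vertex 5.0 3.4 4.4
  endloop
 endfacet
 facet normal -0.548 0.802 -0.237
  outer loop
   vertex 0.8 1.6 4.4
   vertex 3.2 2.0 0.2
   vertex 0.6 0.4 0.8
  endloop
 endfacet
 facet normal -0.390 0.911 -0.136
  outer loop
   vertex 0.8 1.6 4.4
   vertex 5.0 3.4 4.4
   vertex 3.2 2.0 0.2
  endloop
 endfacet
 facet normal 0.441 -0.838 -0.322
  outer loop
   vertex 4.6 2.2 1.6
   vertex 0.6 0.4 0.8
   vertex 3.2 2.0 0.2
  endloop
 endfacet
 facet normal 0.751 -0.639 0.167
  outer loop
   vertex 4.6 2.2 1.6
   vertex 5.0 3.4 4.4
   vertex 4.4 2.8 4.8
  endloop
 endfacet
 facet normal 0.288 0.865 -0.412
  outer loop
   vertex 4.6 2.2 1.6
   vertex 3.2 2.0 0.2
   vertex 5.0 3.4 4.4
  endloop
 endfacet
 facet normal -0.300 -0.900 0.317
  outer loop
   vertex 1.4 1.4 4.4
   vertex 0.8 1.6 4.4
   vertex 0.6 0.4 0.8
  endloop
 endfacet
 facet normal -0.055 -0.164 0.985
  outer loop
   vertex 1.4 1.4 4.4
   vertex 4.4 2.8 4.8
   vertex 0.8 1.6 4.4
  endloop
 endfacet
 facet normal 0.376 -0.911 0.169
  outer loop
   vertex 1.4 1.4 4.4
   vertex 0.6 0.4 0.8
   vertex 4.6 2.2 1.6
  endloop
 endfacet
 facet normal 0.394 -0.899 0.193
  outer loop
   vertex 1.4 1.4 4.4
   vertex 4.6 2.2 1.6
   vertex 4.4 2.8 4.8
  endloop
 endfacet
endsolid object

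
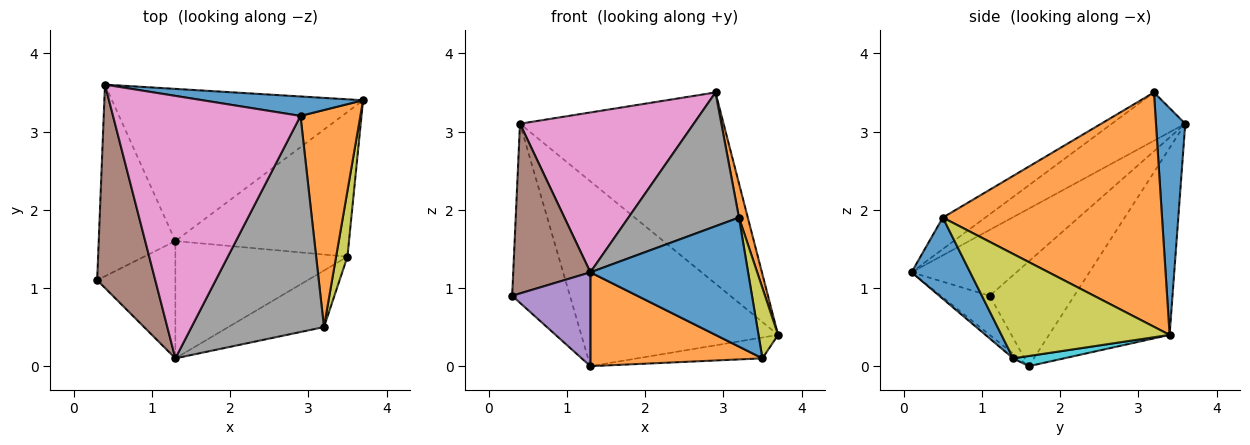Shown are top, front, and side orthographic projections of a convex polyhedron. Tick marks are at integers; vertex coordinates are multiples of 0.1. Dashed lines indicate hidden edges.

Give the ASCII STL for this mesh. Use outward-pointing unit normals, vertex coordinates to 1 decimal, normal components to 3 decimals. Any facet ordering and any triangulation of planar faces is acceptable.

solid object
 facet normal 0.142 0.985 0.100
  outer loop
   vertex 2.9 3.2 3.5
   vertex 3.7 3.4 0.4
   vertex 0.4 3.6 3.1
  endloop
 endfacet
 facet normal 0.968 -0.039 0.247
  outer loop
   vertex 3.2 0.5 1.9
   vertex 3.7 3.4 0.4
   vertex 2.9 3.2 3.5
  endloop
 endfacet
 facet normal -0.707 0.483 -0.517
  outer loop
   vertex 1.3 1.6 0.0
   vertex 0.3 1.1 0.9
   vertex 0.4 3.6 3.1
  endloop
 endfacet
 facet normal -0.428 0.698 -0.574
  outer loop
   vertex 1.3 1.6 0.0
   vertex 0.4 3.6 3.1
   vertex 3.7 3.4 0.4
  endloop
 endfacet
 facet normal -0.364 -0.582 -0.727
  outer loop
   vertex 1.3 0.1 1.2
   vertex 0.3 1.1 0.9
   vertex 1.3 1.6 0.0
  endloop
 endfacet
 facet normal -0.657 -0.483 0.579
  outer loop
   vertex 1.3 0.1 1.2
   vertex 0.4 3.6 3.1
   vertex 0.3 1.1 0.9
  endloop
 endfacet
 facet normal -0.215 -0.508 0.834
  outer loop
   vertex 1.3 0.1 1.2
   vertex 2.9 3.2 3.5
   vertex 0.4 3.6 3.1
  endloop
 endfacet
 facet normal -0.198 -0.516 0.833
  outer loop
   vertex 1.3 0.1 1.2
   vertex 3.2 0.5 1.9
   vertex 2.9 3.2 3.5
  endloop
 endfacet
 facet normal 0.988 -0.115 0.107
  outer loop
   vertex 3.5 1.4 0.1
   vertex 3.7 3.4 0.4
   vertex 3.2 0.5 1.9
  endloop
 endfacet
 facet normal 0.058 0.142 -0.988
  outer loop
   vertex 3.5 1.4 0.1
   vertex 1.3 1.6 0.0
   vertex 3.7 3.4 0.4
  endloop
 endfacet
 facet normal 0.322 -0.867 -0.380
  outer loop
   vertex 3.5 1.4 0.1
   vertex 3.2 0.5 1.9
   vertex 1.3 0.1 1.2
  endloop
 endfacet
 facet normal -0.021 -0.625 -0.781
  outer loop
   vertex 3.5 1.4 0.1
   vertex 1.3 0.1 1.2
   vertex 1.3 1.6 0.0
  endloop
 endfacet
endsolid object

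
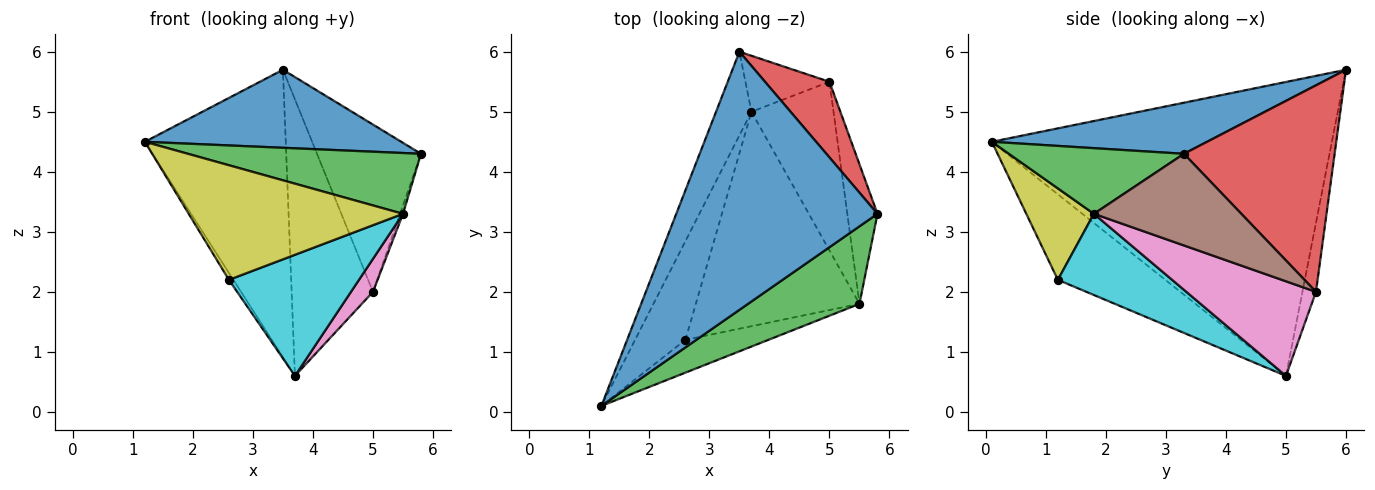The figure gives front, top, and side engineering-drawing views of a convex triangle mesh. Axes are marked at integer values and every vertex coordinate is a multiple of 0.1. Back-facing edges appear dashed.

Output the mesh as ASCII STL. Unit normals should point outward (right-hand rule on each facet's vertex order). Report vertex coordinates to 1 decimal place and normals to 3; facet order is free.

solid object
 facet normal 0.236 -0.281 0.930
  outer loop
   vertex 3.5 6.0 5.7
   vertex 1.2 0.1 4.5
   vertex 5.8 3.3 4.3
  endloop
 endfacet
 facet normal -0.918 0.380 -0.111
  outer loop
   vertex 3.7 5.0 0.6
   vertex 1.2 0.1 4.5
   vertex 3.5 6.0 5.7
  endloop
 endfacet
 facet normal 0.421 -0.560 0.714
  outer loop
   vertex 5.5 1.8 3.3
   vertex 5.8 3.3 4.3
   vertex 1.2 0.1 4.5
  endloop
 endfacet
 facet normal 0.797 0.550 0.249
  outer loop
   vertex 5.0 5.5 2.0
   vertex 3.5 6.0 5.7
   vertex 5.8 3.3 4.3
  endloop
 endfacet
 facet normal -0.161 0.967 -0.196
  outer loop
   vertex 5.0 5.5 2.0
   vertex 3.7 5.0 0.6
   vertex 3.5 6.0 5.7
  endloop
 endfacet
 facet normal 0.950 0.018 -0.313
  outer loop
   vertex 5.0 5.5 2.0
   vertex 5.8 3.3 4.3
   vertex 5.5 1.8 3.3
  endloop
 endfacet
 facet normal 0.749 -0.127 -0.650
  outer loop
   vertex 5.0 5.5 2.0
   vertex 5.5 1.8 3.3
   vertex 3.7 5.0 0.6
  endloop
 endfacet
 facet normal -0.861 0.036 -0.507
  outer loop
   vertex 2.6 1.2 2.2
   vertex 1.2 0.1 4.5
   vertex 3.7 5.0 0.6
  endloop
 endfacet
 facet normal 0.290 -0.920 -0.263
  outer loop
   vertex 2.6 1.2 2.2
   vertex 5.5 1.8 3.3
   vertex 1.2 0.1 4.5
  endloop
 endfacet
 facet normal 0.397 -0.451 -0.799
  outer loop
   vertex 2.6 1.2 2.2
   vertex 3.7 5.0 0.6
   vertex 5.5 1.8 3.3
  endloop
 endfacet
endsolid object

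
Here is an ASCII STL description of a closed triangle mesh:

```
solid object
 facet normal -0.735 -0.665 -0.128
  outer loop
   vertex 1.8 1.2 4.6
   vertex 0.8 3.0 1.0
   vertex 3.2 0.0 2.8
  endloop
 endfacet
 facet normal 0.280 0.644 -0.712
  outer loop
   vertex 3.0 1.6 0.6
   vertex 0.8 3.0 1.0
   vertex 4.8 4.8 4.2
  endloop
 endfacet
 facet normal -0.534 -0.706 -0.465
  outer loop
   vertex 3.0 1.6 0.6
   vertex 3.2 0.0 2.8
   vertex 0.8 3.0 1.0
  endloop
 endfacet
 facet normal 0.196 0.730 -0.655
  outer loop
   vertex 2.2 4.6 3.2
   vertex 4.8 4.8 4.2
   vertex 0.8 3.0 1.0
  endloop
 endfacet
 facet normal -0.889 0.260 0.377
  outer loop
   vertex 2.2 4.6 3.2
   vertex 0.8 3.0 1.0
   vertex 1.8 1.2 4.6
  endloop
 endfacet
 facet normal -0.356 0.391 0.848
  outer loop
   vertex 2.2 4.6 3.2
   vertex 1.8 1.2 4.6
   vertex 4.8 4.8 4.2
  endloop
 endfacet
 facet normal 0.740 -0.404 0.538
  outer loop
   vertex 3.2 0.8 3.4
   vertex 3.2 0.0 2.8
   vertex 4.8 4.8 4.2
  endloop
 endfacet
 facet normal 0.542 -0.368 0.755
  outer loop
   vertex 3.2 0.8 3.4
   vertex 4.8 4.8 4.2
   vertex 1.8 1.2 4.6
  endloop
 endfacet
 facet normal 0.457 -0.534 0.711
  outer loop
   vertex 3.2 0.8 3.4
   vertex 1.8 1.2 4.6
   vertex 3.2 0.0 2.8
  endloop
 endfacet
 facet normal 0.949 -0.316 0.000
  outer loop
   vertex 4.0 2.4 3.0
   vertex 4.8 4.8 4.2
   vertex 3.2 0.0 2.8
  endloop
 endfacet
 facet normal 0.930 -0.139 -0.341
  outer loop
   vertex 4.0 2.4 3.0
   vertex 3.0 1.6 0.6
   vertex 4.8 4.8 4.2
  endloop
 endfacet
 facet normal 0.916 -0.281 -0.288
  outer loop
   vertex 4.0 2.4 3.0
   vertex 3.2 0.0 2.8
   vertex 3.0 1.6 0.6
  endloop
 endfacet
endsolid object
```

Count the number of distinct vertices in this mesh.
8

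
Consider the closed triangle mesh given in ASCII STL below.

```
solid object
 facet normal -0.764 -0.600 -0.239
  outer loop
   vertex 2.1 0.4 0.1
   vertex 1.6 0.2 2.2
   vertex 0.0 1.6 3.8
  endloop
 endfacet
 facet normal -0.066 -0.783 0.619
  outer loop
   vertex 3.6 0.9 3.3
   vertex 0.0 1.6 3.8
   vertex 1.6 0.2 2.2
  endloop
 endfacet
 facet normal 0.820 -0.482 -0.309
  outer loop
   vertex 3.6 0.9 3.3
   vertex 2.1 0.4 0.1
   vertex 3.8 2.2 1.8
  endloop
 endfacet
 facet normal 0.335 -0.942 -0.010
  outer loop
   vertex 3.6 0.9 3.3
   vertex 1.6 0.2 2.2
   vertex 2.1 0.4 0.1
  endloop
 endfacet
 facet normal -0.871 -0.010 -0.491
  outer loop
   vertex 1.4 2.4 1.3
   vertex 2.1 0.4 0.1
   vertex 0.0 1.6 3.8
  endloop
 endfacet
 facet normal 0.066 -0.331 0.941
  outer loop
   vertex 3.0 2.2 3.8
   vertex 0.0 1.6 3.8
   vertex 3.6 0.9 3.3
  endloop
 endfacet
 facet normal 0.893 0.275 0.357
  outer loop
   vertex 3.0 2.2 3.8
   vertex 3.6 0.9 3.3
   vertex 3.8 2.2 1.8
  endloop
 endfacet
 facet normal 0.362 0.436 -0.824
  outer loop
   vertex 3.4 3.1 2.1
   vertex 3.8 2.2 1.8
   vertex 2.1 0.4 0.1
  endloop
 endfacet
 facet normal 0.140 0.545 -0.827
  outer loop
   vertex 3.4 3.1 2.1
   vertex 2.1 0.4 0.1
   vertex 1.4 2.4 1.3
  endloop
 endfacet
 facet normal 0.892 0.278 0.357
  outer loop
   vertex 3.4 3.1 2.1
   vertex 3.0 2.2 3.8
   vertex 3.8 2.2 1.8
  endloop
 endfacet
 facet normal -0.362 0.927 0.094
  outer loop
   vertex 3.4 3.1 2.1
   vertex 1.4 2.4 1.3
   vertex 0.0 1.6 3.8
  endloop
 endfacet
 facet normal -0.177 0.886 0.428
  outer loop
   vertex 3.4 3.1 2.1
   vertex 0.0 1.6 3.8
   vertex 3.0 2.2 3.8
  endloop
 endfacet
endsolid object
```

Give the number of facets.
12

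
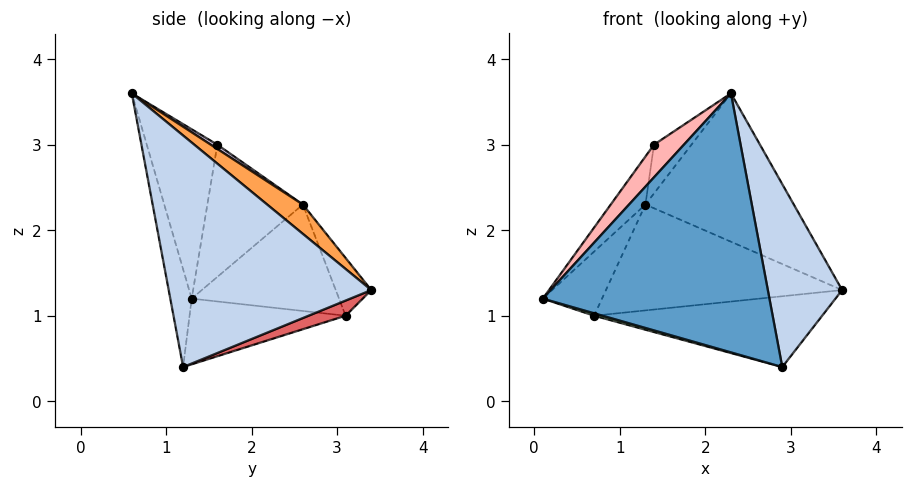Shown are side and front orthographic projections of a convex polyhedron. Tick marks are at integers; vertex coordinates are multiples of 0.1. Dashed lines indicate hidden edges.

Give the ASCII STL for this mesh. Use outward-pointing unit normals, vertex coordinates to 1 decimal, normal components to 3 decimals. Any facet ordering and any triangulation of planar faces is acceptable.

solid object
 facet normal -0.092 -0.975 -0.200
  outer loop
   vertex 2.9 1.2 0.4
   vertex 2.3 0.6 3.6
   vertex 0.1 1.3 1.2
  endloop
 endfacet
 facet normal 0.933 -0.342 0.111
  outer loop
   vertex 2.9 1.2 0.4
   vertex 3.6 3.4 1.3
   vertex 2.3 0.6 3.6
  endloop
 endfacet
 facet normal 0.142 0.588 0.796
  outer loop
   vertex 1.3 2.6 2.3
   vertex 2.3 0.6 3.6
   vertex 3.6 3.4 1.3
  endloop
 endfacet
 facet normal -0.806 0.324 0.496
  outer loop
   vertex 0.7 3.1 1.0
   vertex 0.1 1.3 1.2
   vertex 1.3 2.6 2.3
  endloop
 endfacet
 facet normal -0.136 0.902 0.410
  outer loop
   vertex 0.7 3.1 1.0
   vertex 1.3 2.6 2.3
   vertex 3.6 3.4 1.3
  endloop
 endfacet
 facet normal -0.275 -0.015 -0.961
  outer loop
   vertex 0.7 3.1 1.0
   vertex 2.9 1.2 0.4
   vertex 0.1 1.3 1.2
  endloop
 endfacet
 facet normal 0.059 0.362 -0.930
  outer loop
   vertex 0.7 3.1 1.0
   vertex 3.6 3.4 1.3
   vertex 2.9 1.2 0.4
  endloop
 endfacet
 facet normal -0.744 -0.315 0.590
  outer loop
   vertex 1.4 1.6 3.0
   vertex 0.1 1.3 1.2
   vertex 2.3 0.6 3.6
  endloop
 endfacet
 facet normal -0.798 0.290 0.528
  outer loop
   vertex 1.4 1.6 3.0
   vertex 1.3 2.6 2.3
   vertex 0.1 1.3 1.2
  endloop
 endfacet
 facet normal 0.101 0.577 0.810
  outer loop
   vertex 1.4 1.6 3.0
   vertex 2.3 0.6 3.6
   vertex 1.3 2.6 2.3
  endloop
 endfacet
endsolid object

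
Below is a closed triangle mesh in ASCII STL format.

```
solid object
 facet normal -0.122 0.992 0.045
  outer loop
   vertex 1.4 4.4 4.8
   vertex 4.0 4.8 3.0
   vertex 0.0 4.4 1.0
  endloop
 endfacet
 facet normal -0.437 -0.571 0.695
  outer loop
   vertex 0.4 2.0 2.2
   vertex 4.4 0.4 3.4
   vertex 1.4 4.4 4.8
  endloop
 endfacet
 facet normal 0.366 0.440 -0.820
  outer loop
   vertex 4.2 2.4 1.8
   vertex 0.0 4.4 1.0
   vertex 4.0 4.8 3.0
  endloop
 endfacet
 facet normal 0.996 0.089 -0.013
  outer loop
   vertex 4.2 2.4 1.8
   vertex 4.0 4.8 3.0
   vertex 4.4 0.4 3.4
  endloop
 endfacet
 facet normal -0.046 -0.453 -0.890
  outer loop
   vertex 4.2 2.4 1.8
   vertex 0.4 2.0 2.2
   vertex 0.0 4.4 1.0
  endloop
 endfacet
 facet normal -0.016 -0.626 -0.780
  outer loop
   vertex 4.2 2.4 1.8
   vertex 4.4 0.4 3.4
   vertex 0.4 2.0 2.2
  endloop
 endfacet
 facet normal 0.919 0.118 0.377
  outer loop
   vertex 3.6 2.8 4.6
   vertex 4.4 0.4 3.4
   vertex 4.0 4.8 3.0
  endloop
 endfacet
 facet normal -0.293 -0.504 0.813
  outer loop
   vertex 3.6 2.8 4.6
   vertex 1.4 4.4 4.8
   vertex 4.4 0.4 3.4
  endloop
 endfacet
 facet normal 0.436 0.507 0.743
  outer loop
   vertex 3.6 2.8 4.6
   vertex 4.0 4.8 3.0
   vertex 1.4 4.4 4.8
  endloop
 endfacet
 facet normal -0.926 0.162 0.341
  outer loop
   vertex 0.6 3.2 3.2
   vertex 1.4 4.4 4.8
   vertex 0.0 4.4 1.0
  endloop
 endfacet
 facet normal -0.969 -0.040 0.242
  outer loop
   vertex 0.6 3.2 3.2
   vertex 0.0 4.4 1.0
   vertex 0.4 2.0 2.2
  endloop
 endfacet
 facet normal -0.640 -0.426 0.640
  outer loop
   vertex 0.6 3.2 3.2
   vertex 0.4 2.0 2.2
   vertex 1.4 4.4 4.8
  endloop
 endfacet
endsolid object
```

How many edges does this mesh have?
18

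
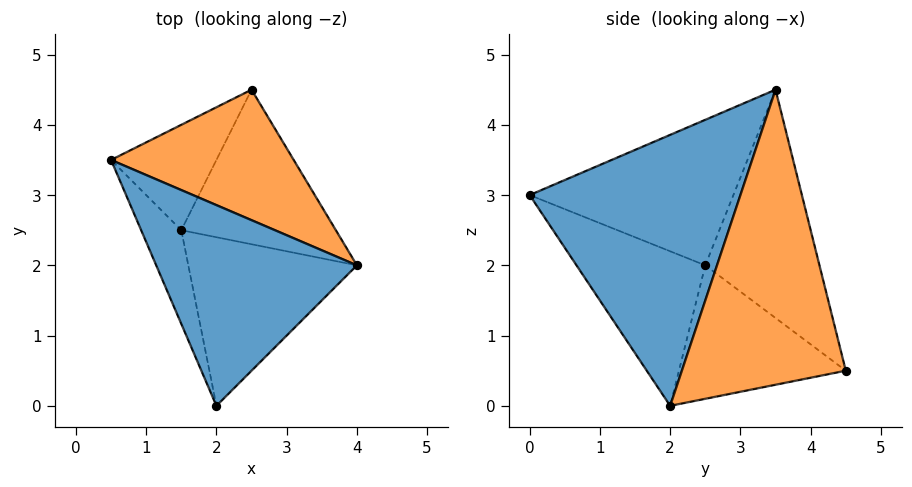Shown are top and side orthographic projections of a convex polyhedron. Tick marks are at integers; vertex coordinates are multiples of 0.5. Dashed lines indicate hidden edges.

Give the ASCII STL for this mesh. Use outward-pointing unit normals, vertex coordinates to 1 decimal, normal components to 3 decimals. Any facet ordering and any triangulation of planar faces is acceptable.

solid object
 facet normal 0.800 0.089 0.593
  outer loop
   vertex 2.0 0.0 3.0
   vertex 4.0 2.0 0.0
   vertex 0.5 3.5 4.5
  endloop
 endfacet
 facet normal 0.788 0.375 0.488
  outer loop
   vertex 2.5 4.5 0.5
   vertex 0.5 3.5 4.5
   vertex 4.0 2.0 0.0
  endloop
 endfacet
 facet normal -0.924 -0.287 -0.255
  outer loop
   vertex 1.5 2.5 2.0
   vertex 2.0 0.0 3.0
   vertex 0.5 3.5 4.5
  endloop
 endfacet
 facet normal -0.899 0.138 -0.415
  outer loop
   vertex 1.5 2.5 2.0
   vertex 0.5 3.5 4.5
   vertex 2.5 4.5 0.5
  endloop
 endfacet
 facet normal -0.621 -0.395 -0.677
  outer loop
   vertex 1.5 2.5 2.0
   vertex 4.0 2.0 0.0
   vertex 2.0 0.0 3.0
  endloop
 endfacet
 facet normal -0.635 -0.234 -0.736
  outer loop
   vertex 1.5 2.5 2.0
   vertex 2.5 4.5 0.5
   vertex 4.0 2.0 0.0
  endloop
 endfacet
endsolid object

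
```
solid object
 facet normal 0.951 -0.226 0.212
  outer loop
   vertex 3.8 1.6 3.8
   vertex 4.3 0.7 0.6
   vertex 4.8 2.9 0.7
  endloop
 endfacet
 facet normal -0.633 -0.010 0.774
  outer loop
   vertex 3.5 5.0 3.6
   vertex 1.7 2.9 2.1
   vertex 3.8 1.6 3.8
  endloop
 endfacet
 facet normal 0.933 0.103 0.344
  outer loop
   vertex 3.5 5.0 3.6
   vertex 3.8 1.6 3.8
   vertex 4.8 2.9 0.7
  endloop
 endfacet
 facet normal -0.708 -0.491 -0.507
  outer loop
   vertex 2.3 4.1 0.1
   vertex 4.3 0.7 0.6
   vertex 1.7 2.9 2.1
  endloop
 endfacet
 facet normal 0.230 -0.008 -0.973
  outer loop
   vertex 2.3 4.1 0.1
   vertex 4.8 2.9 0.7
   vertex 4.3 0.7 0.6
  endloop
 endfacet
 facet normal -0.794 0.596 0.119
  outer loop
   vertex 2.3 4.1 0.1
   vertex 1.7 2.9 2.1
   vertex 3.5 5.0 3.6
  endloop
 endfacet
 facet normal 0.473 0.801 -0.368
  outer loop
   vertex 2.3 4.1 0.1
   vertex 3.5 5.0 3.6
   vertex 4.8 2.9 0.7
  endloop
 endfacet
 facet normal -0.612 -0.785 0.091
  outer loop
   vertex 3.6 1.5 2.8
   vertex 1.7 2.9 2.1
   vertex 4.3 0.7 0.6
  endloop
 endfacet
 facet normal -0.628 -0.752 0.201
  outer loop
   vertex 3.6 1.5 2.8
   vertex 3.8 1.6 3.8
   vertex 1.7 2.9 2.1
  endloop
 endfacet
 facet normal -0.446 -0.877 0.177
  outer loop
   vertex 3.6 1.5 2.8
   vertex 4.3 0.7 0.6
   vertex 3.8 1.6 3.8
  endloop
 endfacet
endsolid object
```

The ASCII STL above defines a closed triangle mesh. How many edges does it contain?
15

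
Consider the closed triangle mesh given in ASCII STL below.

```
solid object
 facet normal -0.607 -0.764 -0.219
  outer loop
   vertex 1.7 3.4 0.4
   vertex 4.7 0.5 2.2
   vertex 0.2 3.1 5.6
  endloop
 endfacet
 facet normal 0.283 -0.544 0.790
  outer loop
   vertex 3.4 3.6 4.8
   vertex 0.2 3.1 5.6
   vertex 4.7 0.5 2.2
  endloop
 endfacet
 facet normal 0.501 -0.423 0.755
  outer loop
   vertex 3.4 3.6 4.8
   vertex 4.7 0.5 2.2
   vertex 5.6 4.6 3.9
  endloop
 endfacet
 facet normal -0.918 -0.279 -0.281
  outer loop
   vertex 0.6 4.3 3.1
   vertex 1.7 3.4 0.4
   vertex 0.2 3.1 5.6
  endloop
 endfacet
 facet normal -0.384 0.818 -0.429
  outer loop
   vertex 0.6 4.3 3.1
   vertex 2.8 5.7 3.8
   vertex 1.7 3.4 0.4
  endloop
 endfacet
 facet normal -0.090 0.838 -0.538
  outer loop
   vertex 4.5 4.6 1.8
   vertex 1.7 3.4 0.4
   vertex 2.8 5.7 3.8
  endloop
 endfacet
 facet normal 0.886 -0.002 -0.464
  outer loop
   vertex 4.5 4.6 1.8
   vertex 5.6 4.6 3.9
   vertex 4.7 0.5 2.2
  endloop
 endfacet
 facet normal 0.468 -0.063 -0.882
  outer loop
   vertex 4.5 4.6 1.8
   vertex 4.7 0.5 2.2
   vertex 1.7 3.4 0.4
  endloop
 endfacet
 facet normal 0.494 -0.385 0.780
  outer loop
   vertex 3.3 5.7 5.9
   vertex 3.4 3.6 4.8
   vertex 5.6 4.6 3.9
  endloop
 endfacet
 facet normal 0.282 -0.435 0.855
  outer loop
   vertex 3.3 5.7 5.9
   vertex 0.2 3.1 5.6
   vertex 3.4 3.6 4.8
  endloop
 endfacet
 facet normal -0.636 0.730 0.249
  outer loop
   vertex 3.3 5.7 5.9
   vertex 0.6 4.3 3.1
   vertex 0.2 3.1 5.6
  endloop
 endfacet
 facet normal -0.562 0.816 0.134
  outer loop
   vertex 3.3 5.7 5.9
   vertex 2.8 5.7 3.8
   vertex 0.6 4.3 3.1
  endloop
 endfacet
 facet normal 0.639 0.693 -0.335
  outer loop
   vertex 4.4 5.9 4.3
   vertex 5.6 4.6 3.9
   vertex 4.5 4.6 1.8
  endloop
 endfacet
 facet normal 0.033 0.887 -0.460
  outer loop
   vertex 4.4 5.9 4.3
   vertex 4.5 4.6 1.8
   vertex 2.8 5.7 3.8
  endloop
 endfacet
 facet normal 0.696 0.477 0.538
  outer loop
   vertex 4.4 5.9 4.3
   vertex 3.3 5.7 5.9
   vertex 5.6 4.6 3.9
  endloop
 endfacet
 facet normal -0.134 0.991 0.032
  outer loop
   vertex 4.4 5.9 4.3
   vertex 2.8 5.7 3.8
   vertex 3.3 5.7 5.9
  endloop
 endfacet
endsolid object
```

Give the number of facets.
16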